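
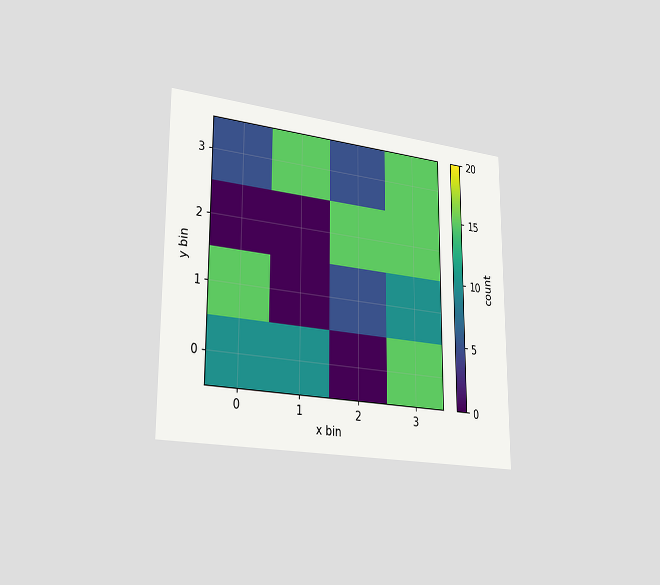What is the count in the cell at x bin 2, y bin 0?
0

The chart is viewed slightly from the left. Matching the cell (2, 0) against the colorbar gives 0.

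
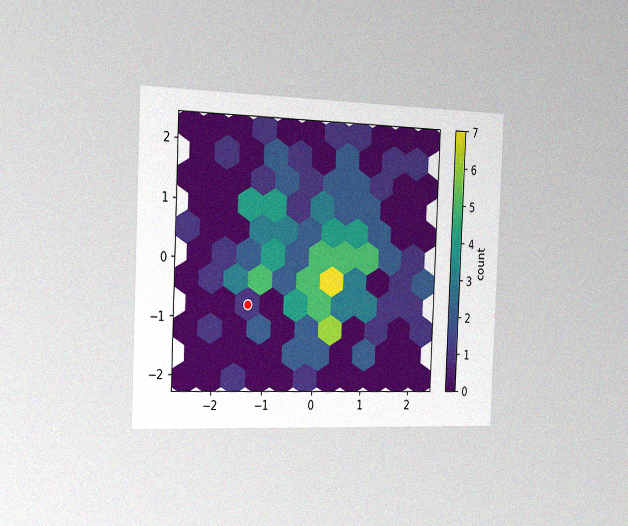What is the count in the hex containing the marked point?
The chart is tilted about 2° clockwise and viewed slightly from the left, with some photo noise. The marked hex reads 1 on the colorbar.

1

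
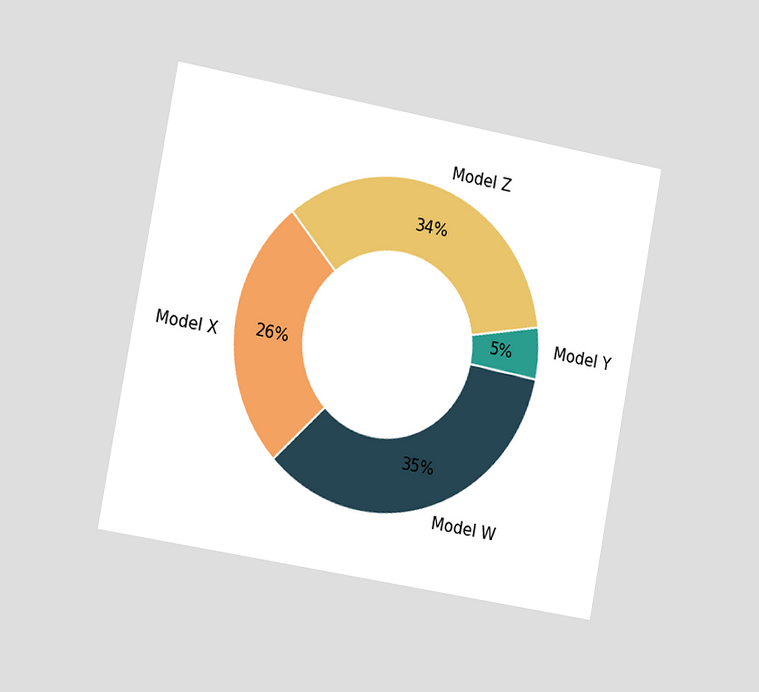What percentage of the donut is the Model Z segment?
34%

The chart is tilted about 10° clockwise and viewed slightly from the left. The Model Z segment takes up 34% of the ring.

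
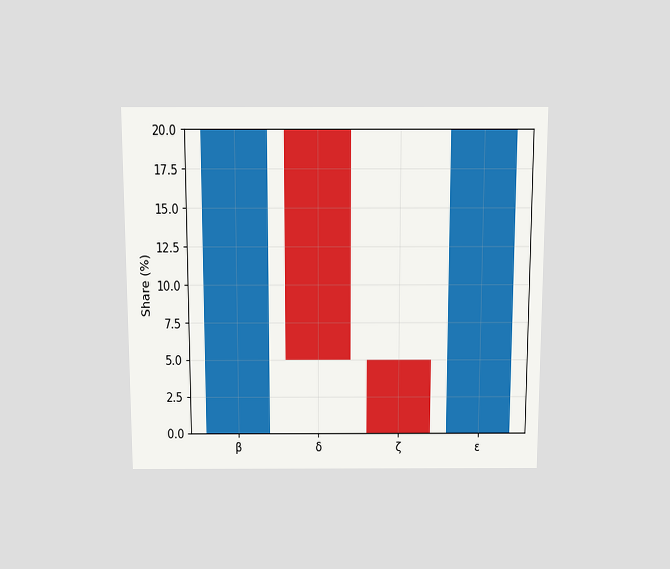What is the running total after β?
The chart is viewed slightly from above. After β the running total reaches 20%.

20%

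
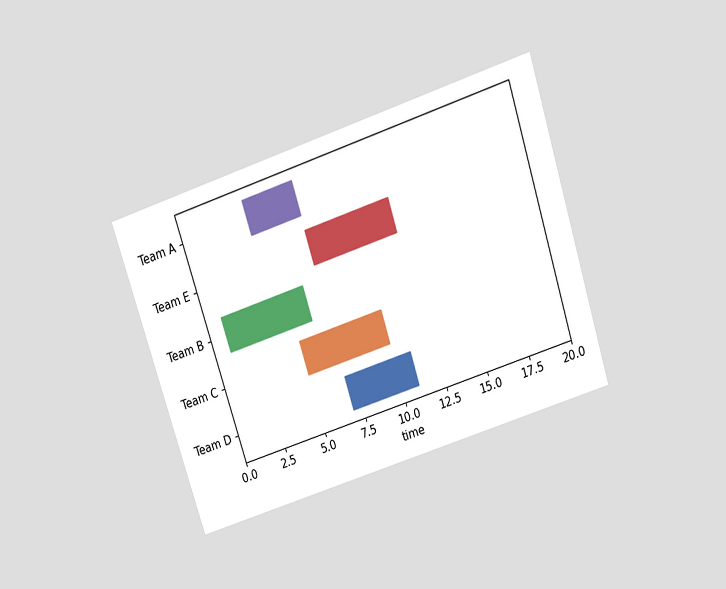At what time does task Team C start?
5

The chart is tilted about 18° counter-clockwise and viewed slightly from above. The Team C bar begins at t=5.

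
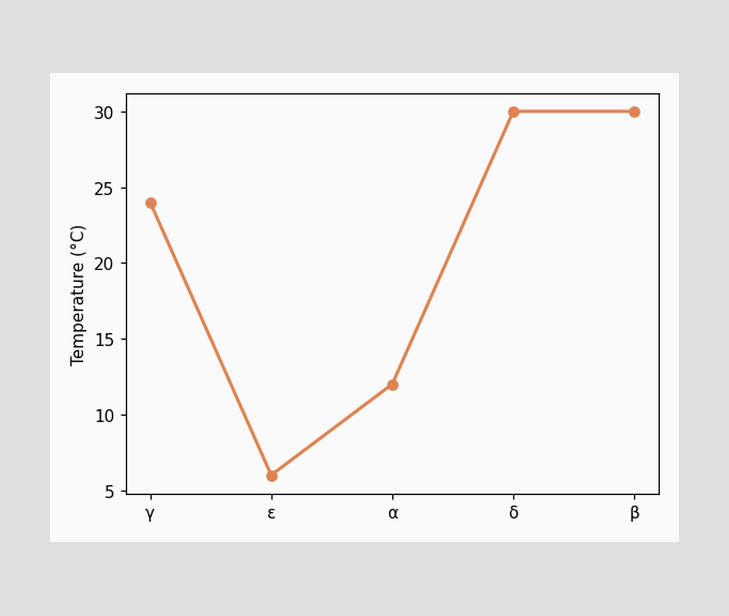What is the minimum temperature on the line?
The lowest point is at ε, and reading across to the y-axis gives 6°C.

6°C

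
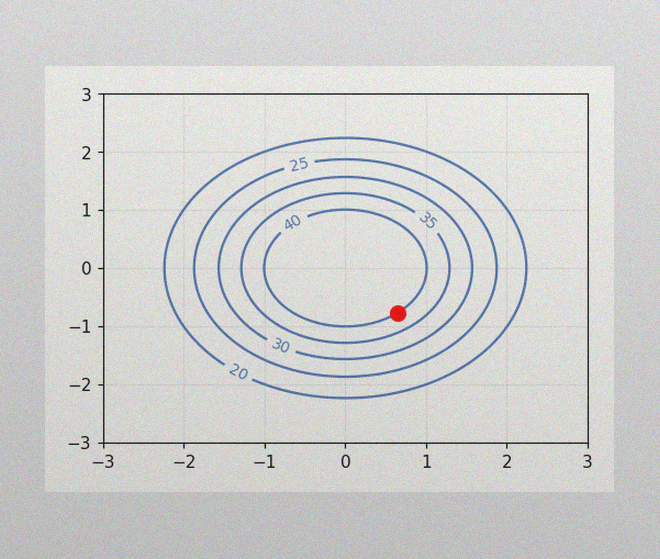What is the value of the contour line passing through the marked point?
40

The image has some photo noise and uneven lighting. The marked point sits on the contour labelled 40.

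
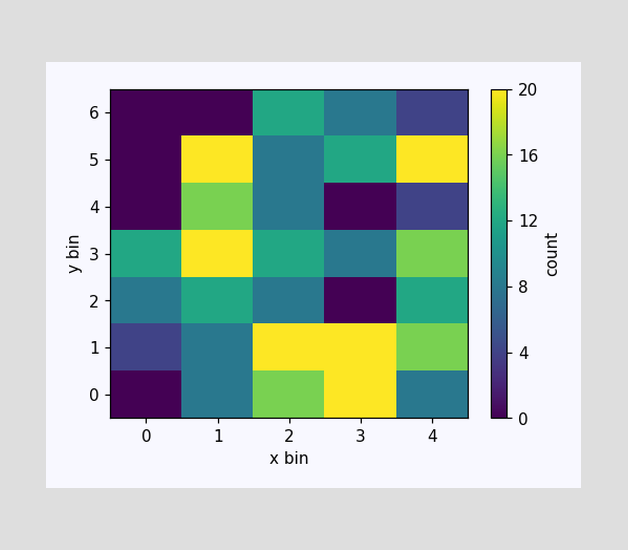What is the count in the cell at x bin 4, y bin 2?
Matching the cell (4, 2) against the colorbar gives 12.

12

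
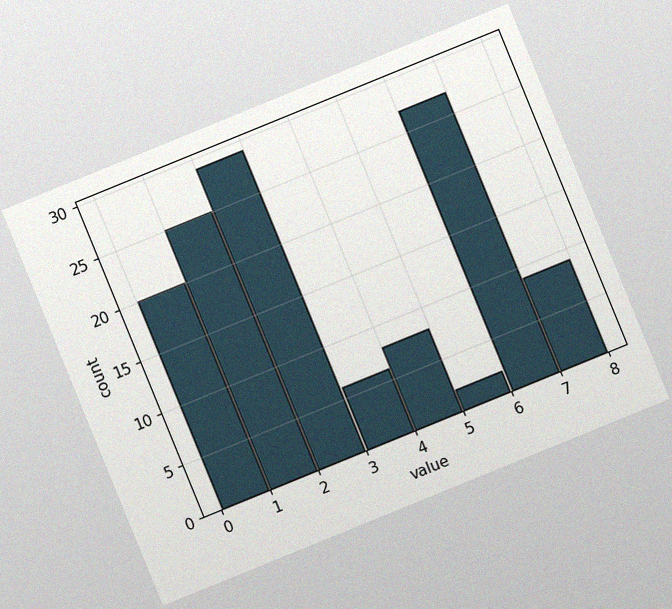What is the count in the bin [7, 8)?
9

The chart is tilted about 22° counter-clockwise, with some photo noise. The [7, 8) bin has height 9.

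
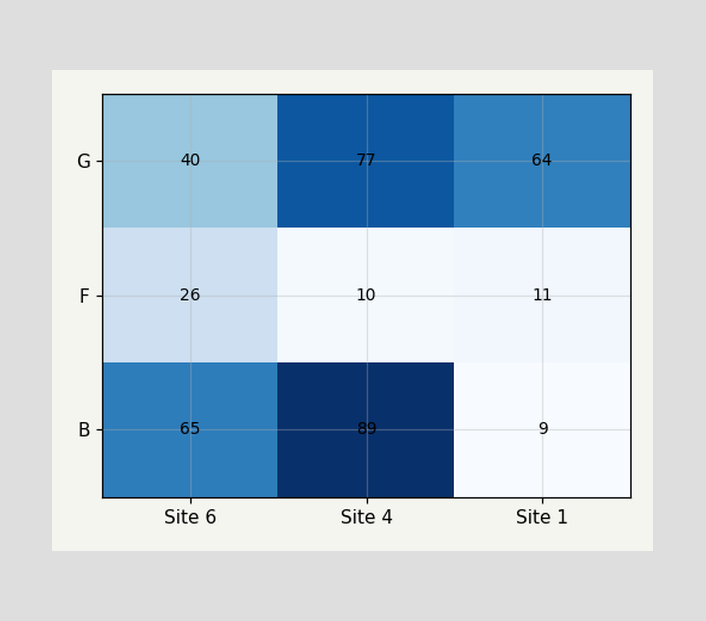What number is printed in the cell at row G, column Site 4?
77

The (G, Site 4) cell reads 77.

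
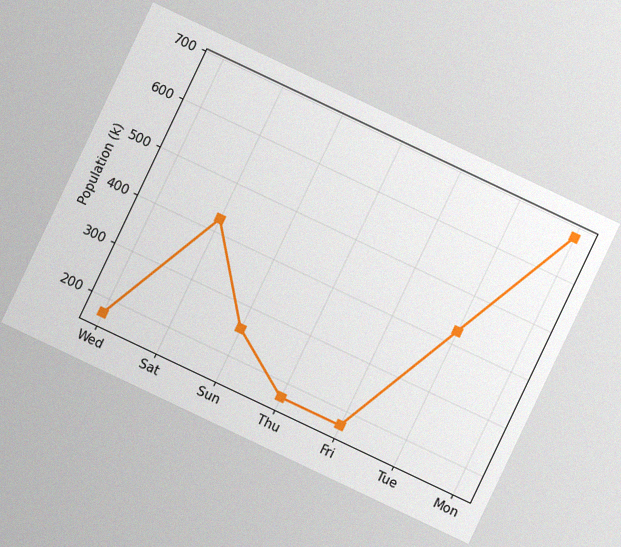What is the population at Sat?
The chart is tilted about 25° clockwise, with some photo noise. At Sat, the line is at 425k.

425k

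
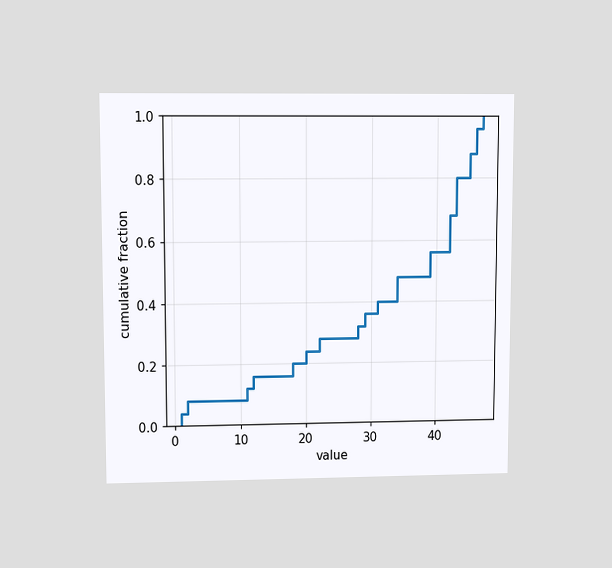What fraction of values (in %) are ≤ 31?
40%

The chart is viewed at a slight angle. At x=31 the ECDF step is at 40%.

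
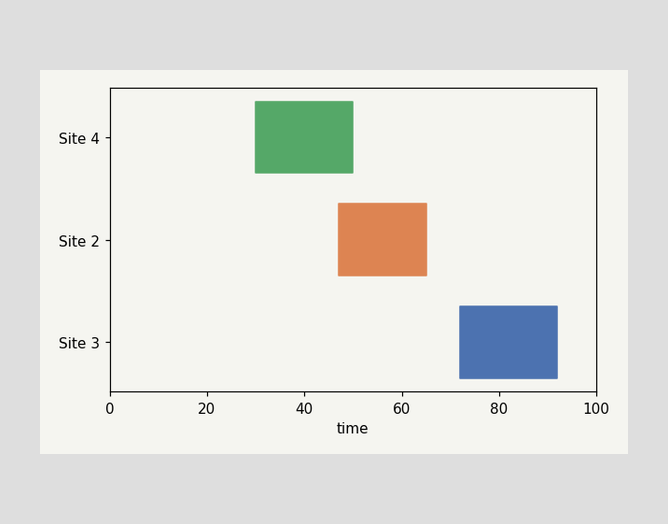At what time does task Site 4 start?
30

The Site 4 bar begins at t=30.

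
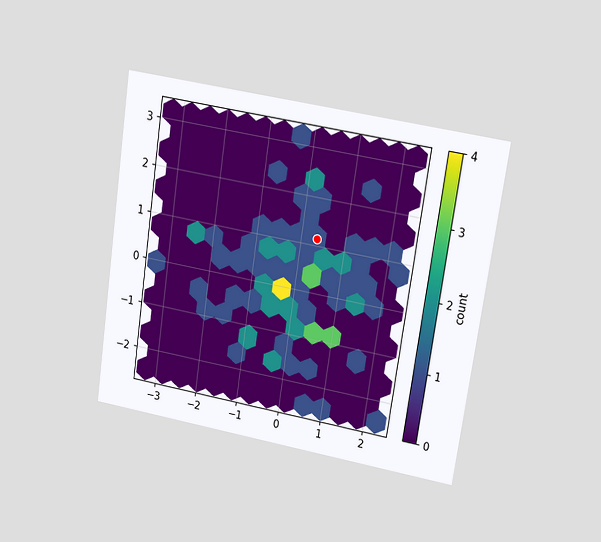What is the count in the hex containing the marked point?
The chart is tilted about 8° clockwise and viewed at a slight angle. The marked hex reads 1 on the colorbar.

1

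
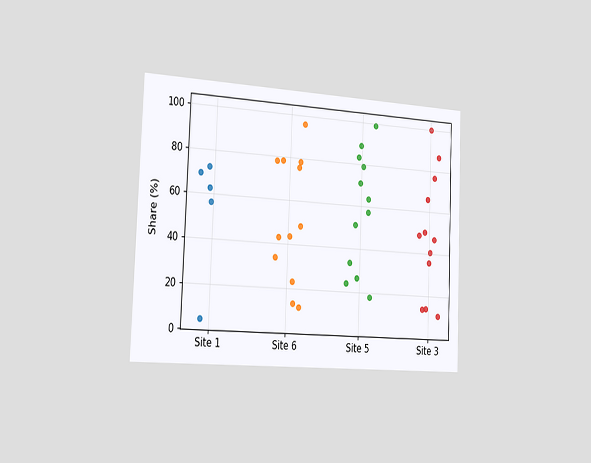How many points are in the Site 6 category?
12

The chart is tilted about 2° clockwise and viewed slightly from the left. Counting the markers in the Site 6 column gives 12.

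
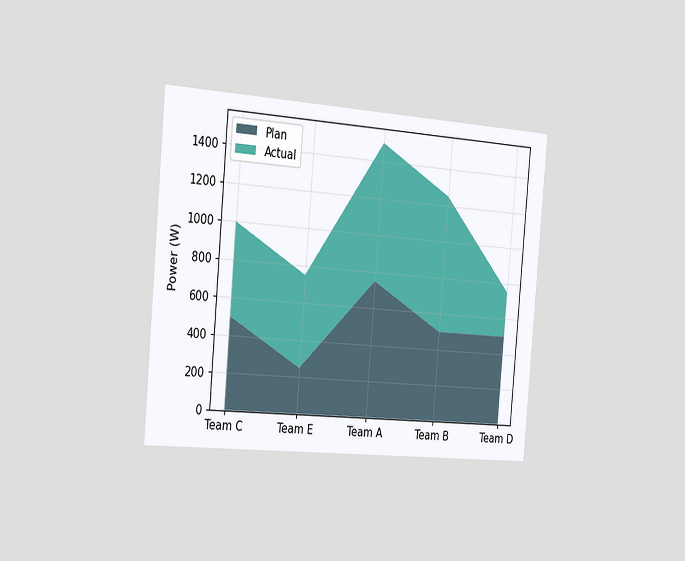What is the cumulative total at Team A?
1500W

The chart is tilted about 5° clockwise and viewed slightly from the left. The stacked total at Team A reaches 1500W.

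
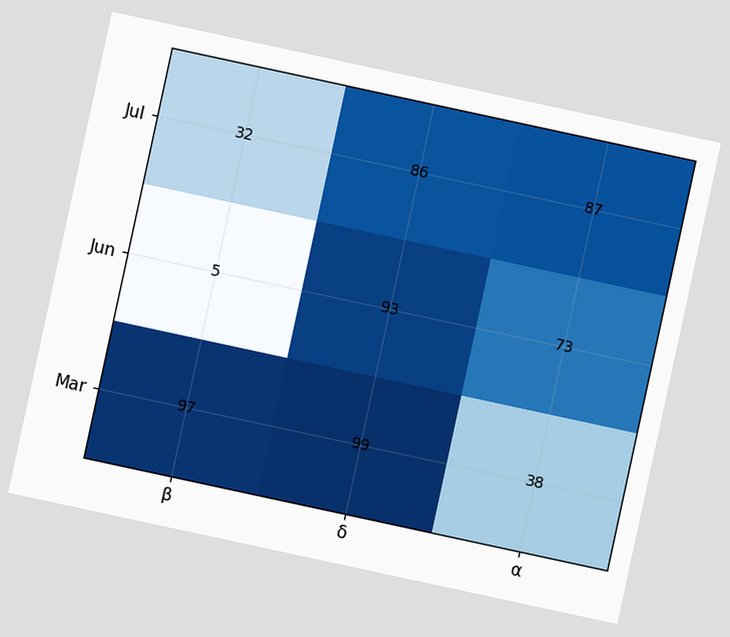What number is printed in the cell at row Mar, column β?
The chart is tilted about 12° clockwise. The (Mar, β) cell reads 97.

97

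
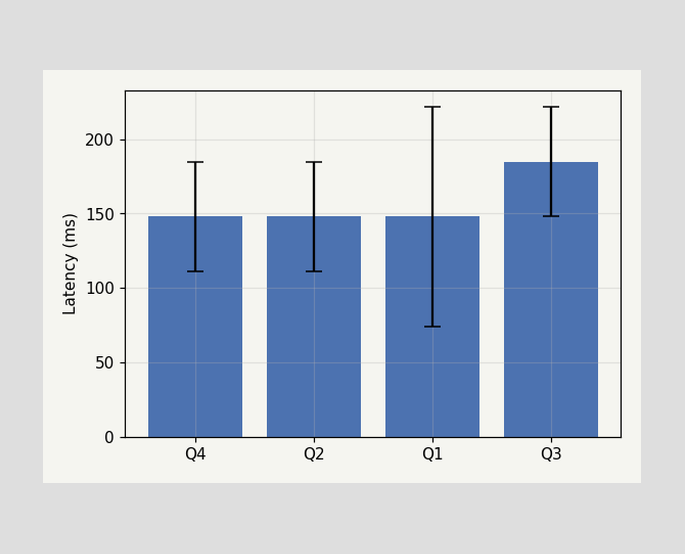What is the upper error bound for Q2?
The Q2 bar's upper whisker reaches 185ms.

185ms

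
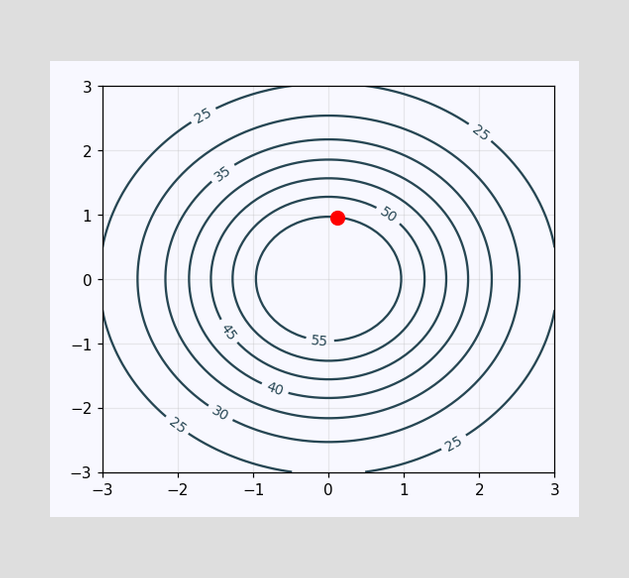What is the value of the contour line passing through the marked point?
The marked point sits on the contour labelled 55.

55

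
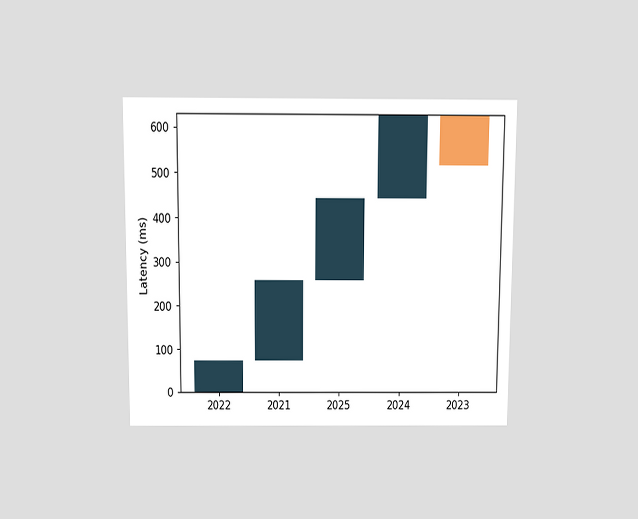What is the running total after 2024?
The chart is viewed slightly from above. After 2024 the running total reaches 629ms.

629ms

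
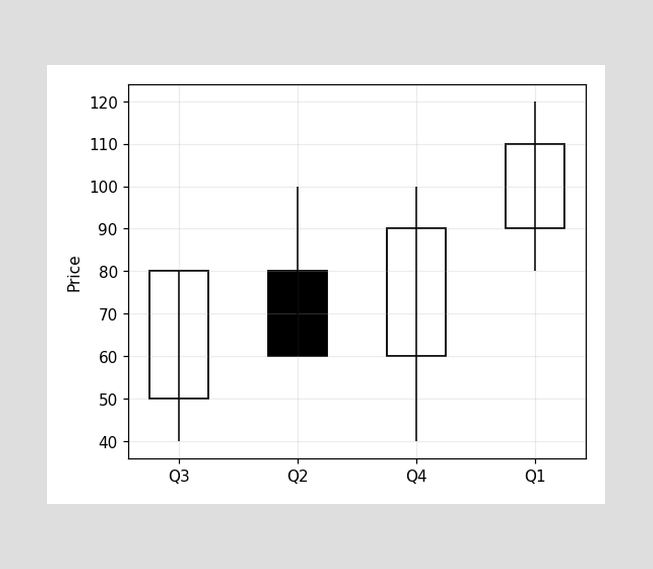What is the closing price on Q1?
110

The Q1 candle closes at 110.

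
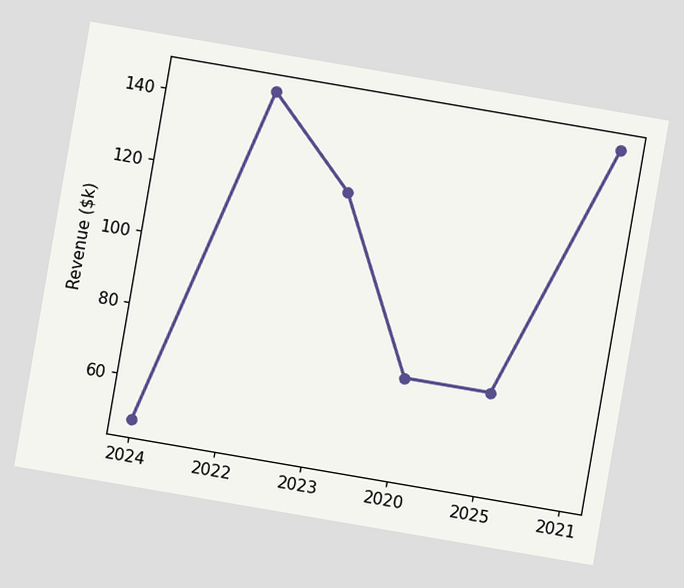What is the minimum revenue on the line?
$48k

The chart is tilted about 10° clockwise. The lowest point is at 2024, and reading across to the y-axis gives $48k.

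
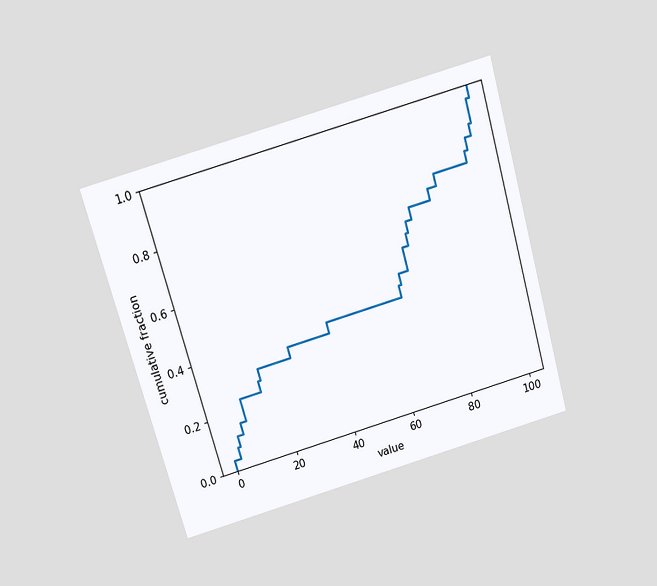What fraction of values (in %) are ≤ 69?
The chart is tilted about 16° counter-clockwise and viewed slightly from above. At x=69 the ECDF step is at 56%.

56%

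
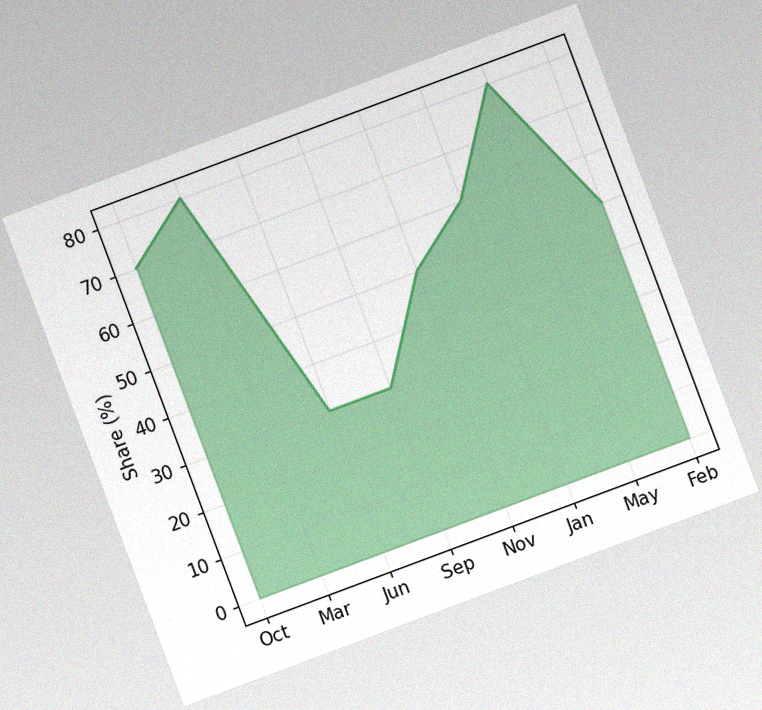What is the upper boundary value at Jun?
30%

The chart is tilted about 20° counter-clockwise, with some photo noise. At Jun the upper boundary is at 30%.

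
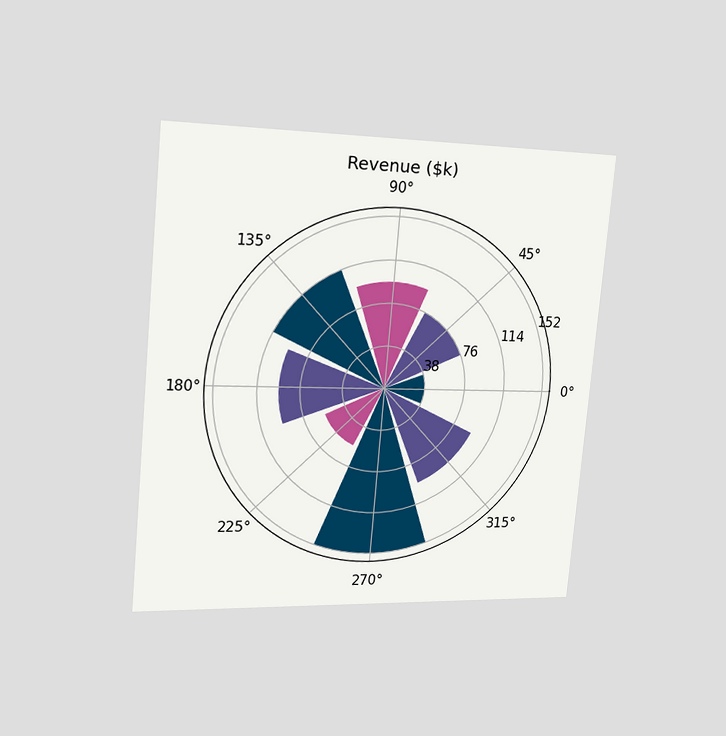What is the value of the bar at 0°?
$38k

The chart is tilted about 5° clockwise and viewed slightly from the left. The bar at 0° reaches $38k on the radial axis.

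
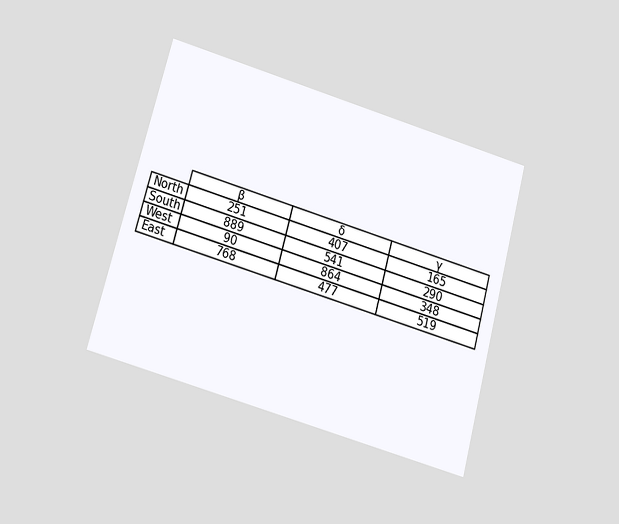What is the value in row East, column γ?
519

The chart is tilted about 15° clockwise and viewed slightly from below. The (East, γ) cell reads 519.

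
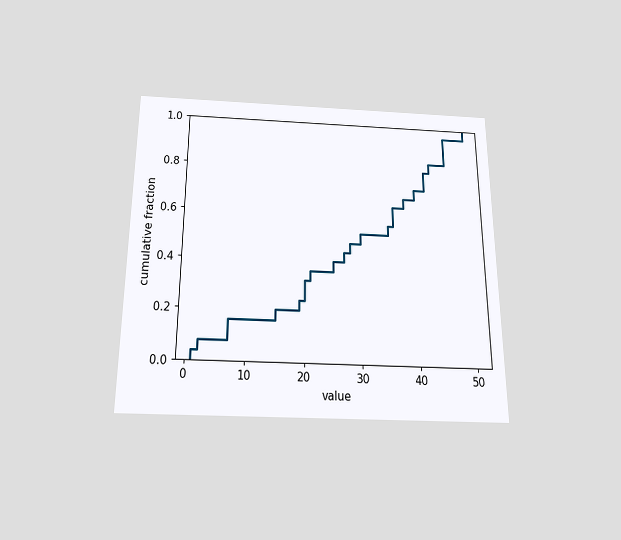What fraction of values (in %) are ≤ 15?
The chart is viewed slightly from below. At x=15 the ECDF step is at 20%.

20%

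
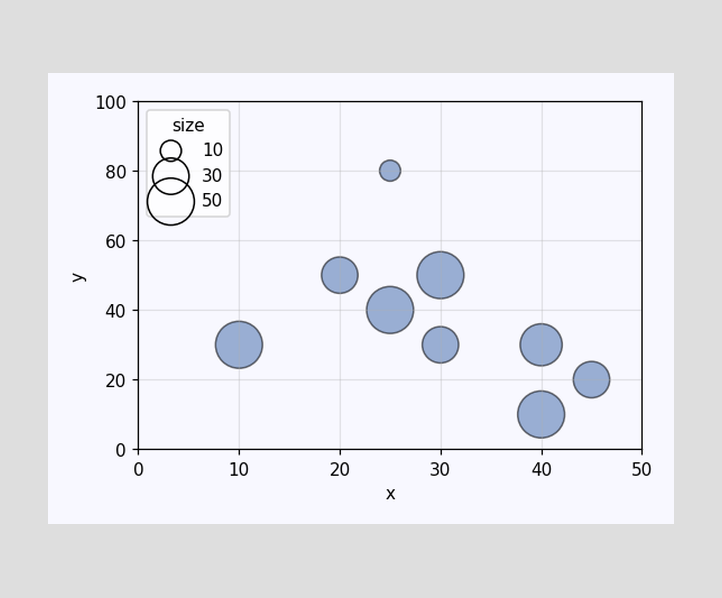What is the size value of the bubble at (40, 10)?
Matching the bubble at (40, 10) against the size legend gives 50.

50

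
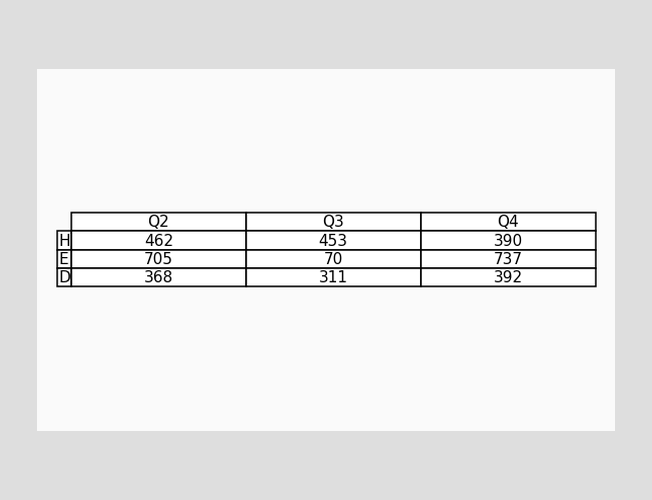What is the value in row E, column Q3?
70

The (E, Q3) cell reads 70.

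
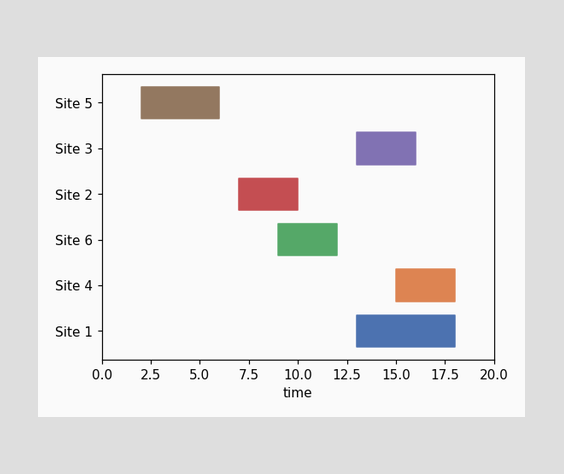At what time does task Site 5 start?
The Site 5 bar begins at t=2.

2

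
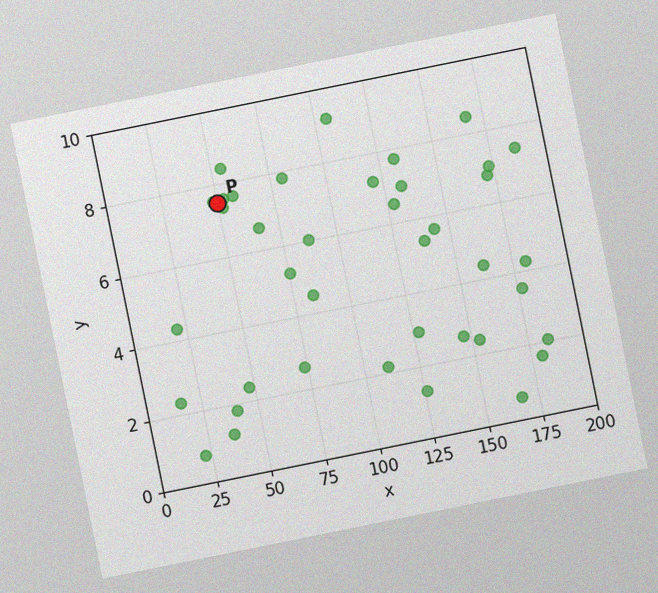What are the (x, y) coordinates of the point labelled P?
(50, 7.5)

The chart is tilted about 11° counter-clockwise, with some photo noise. Following the gridlines from P to each axis, P sits at (50, 7.5).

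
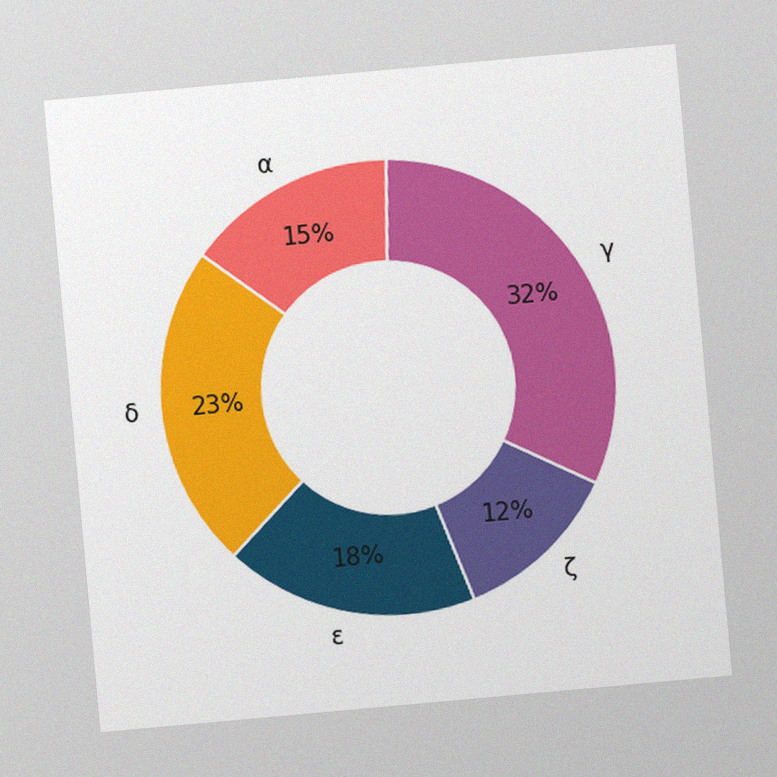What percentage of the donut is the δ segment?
The chart is tilted about 5° counter-clockwise, with some photo noise. The δ segment takes up 23% of the ring.

23%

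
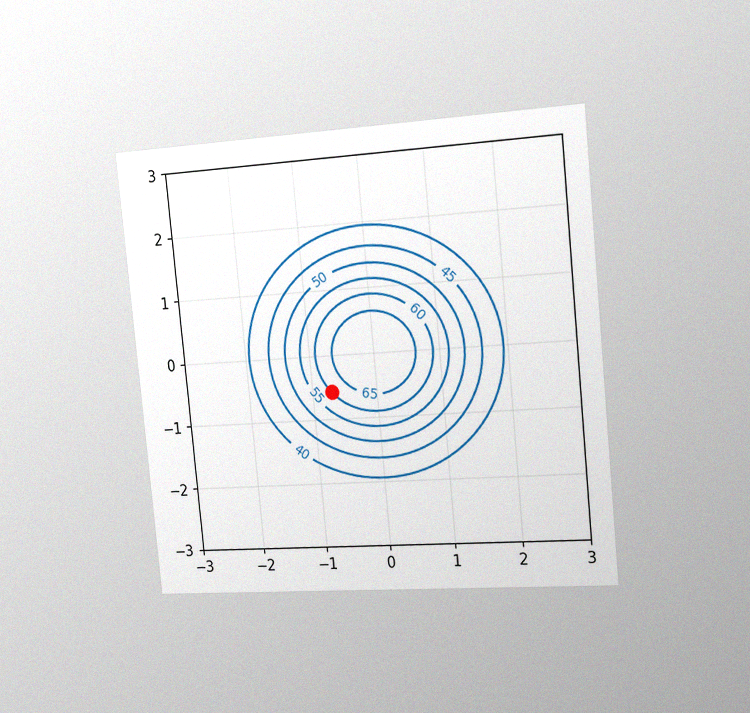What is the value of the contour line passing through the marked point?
The chart is tilted about 6° counter-clockwise and viewed slightly from the right, with some photo noise. The marked point sits on the contour labelled 60.

60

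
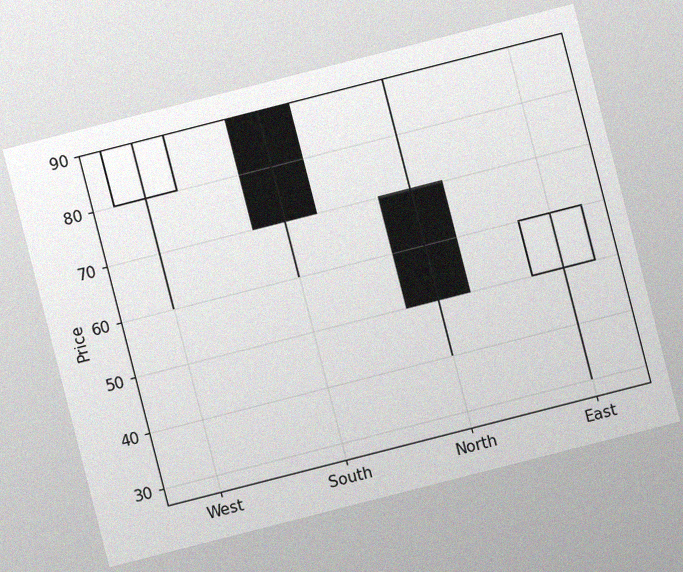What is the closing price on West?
90

The chart is tilted about 14° counter-clockwise, with some photo noise. The West candle closes at 90.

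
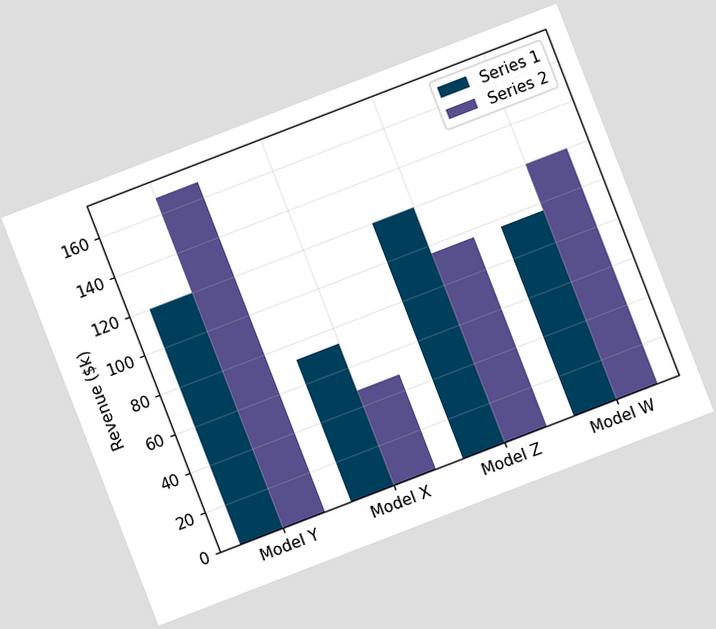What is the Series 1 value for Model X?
$72k

The chart is tilted about 21° counter-clockwise. The Series 1 bar at Model X reaches $72k on the y-axis.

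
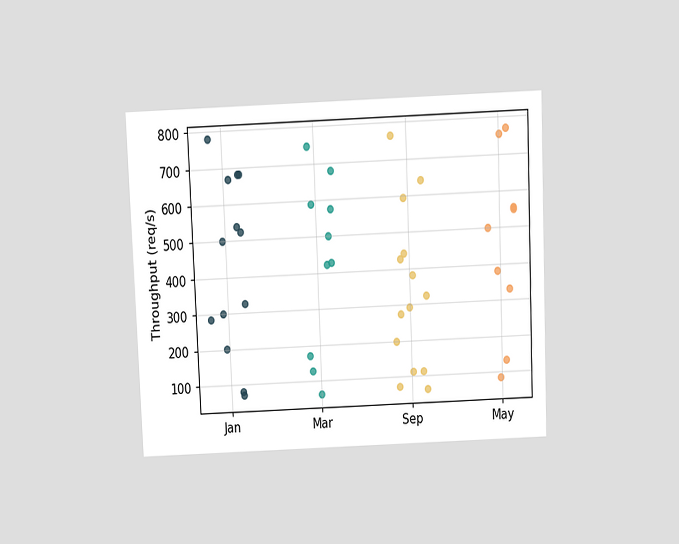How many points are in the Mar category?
The chart is tilted about 2° counter-clockwise and viewed slightly from above. Counting the markers in the Mar column gives 10.

10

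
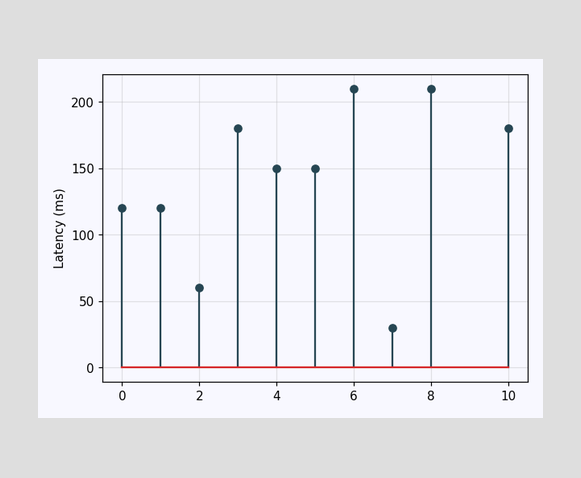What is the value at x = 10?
The stem at x=10 reaches 180ms.

180ms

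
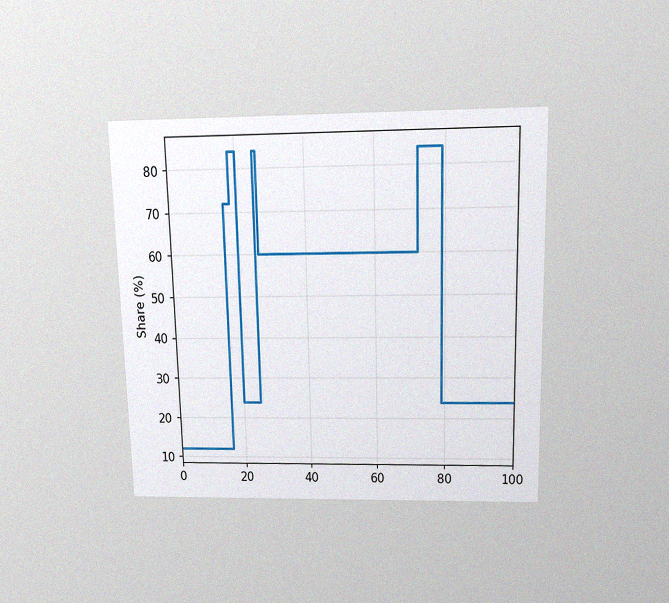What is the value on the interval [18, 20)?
84%

The chart is viewed slightly from above, with some photo noise. On [18, 20) the step sits at 84%.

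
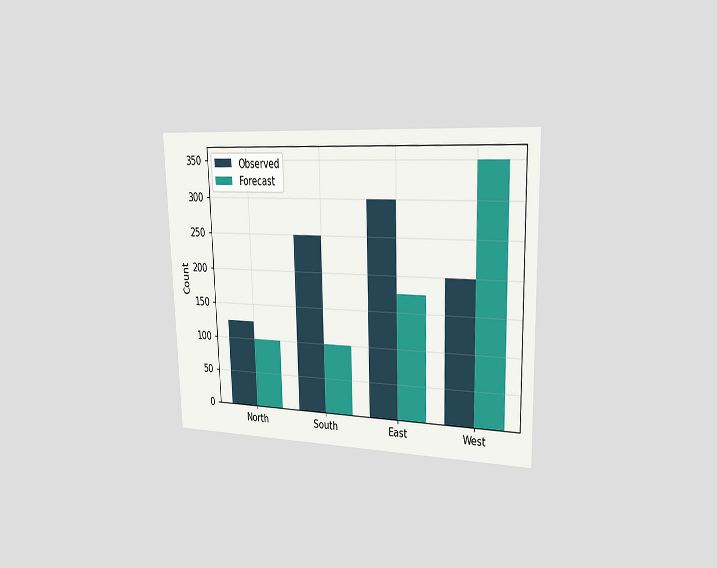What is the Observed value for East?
300

The chart is viewed slightly from the right. The Observed bar at East reaches 300 on the y-axis.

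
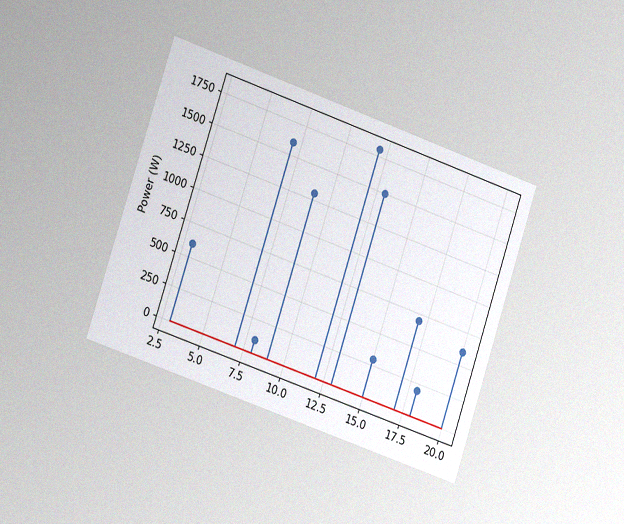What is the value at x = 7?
1600W

The chart is tilted about 19° clockwise and viewed at a slight angle, with some photo noise. The stem at x=7 reaches 1600W.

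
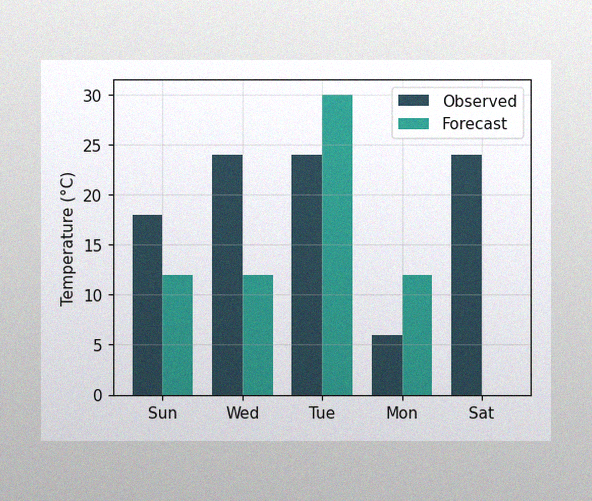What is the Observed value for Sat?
The image has some photo noise and uneven lighting. The Observed bar at Sat reaches 24°C on the y-axis.

24°C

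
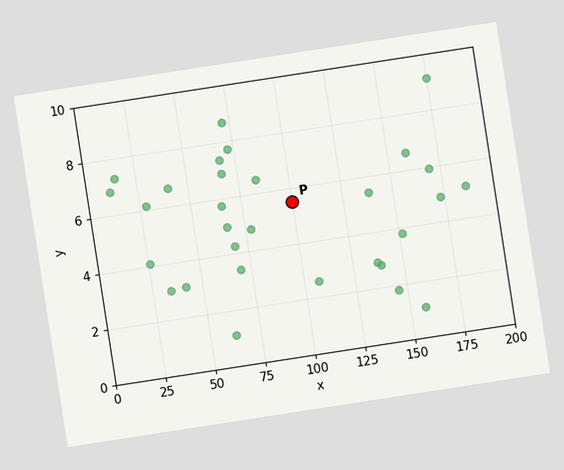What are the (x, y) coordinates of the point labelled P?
(100, 5.5)

The chart is tilted about 9° counter-clockwise. Following the gridlines from P to each axis, P sits at (100, 5.5).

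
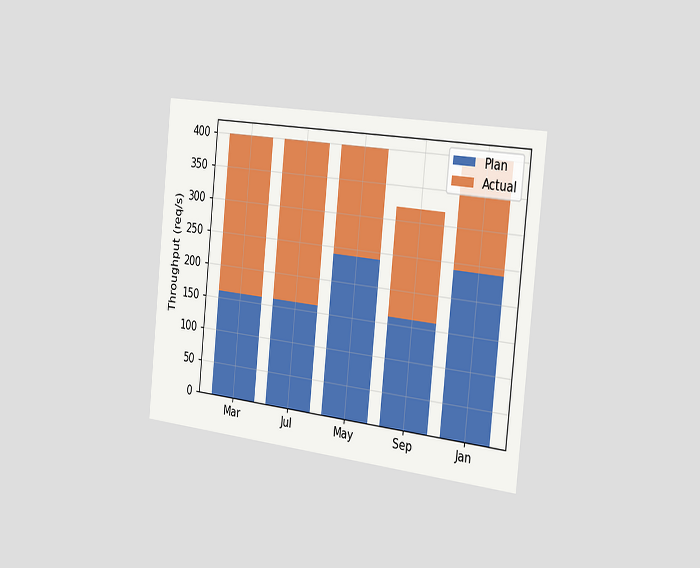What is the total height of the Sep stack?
320req/s

The chart is tilted about 6° clockwise and viewed slightly from the right. The Sep stack's top reaches 320req/s on the y-axis.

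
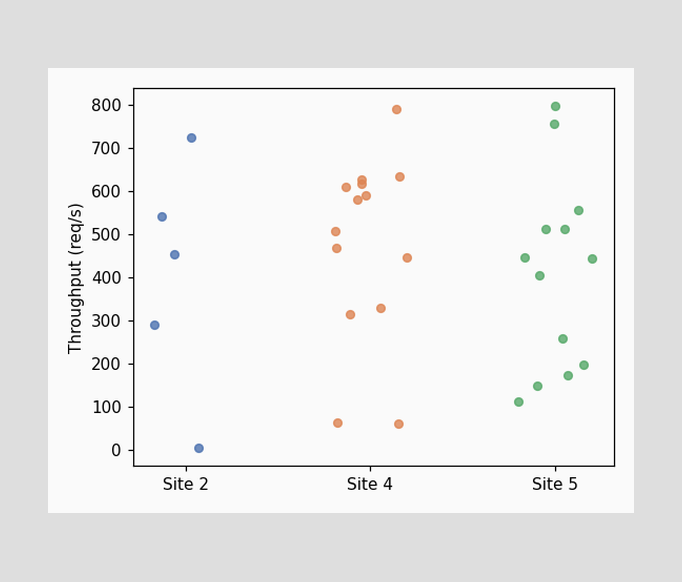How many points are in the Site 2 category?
5

Counting the markers in the Site 2 column gives 5.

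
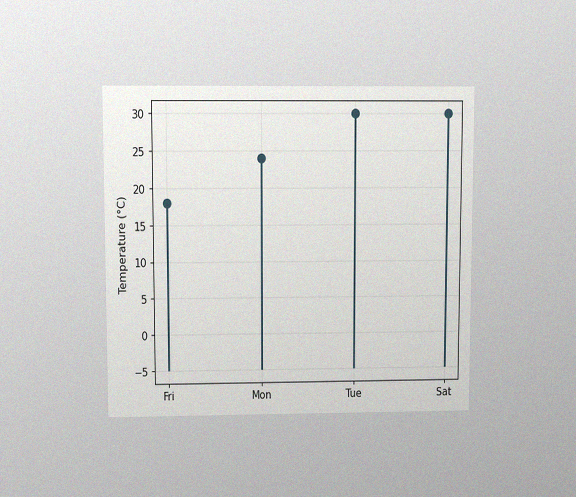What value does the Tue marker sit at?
30°C

The chart is viewed at a slight angle, with some photo noise. The Tue marker sits at 30°C.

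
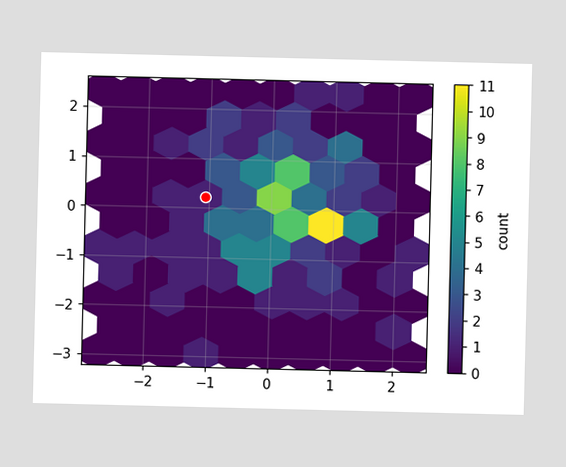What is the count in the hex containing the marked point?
The marked hex reads 1 on the colorbar.

1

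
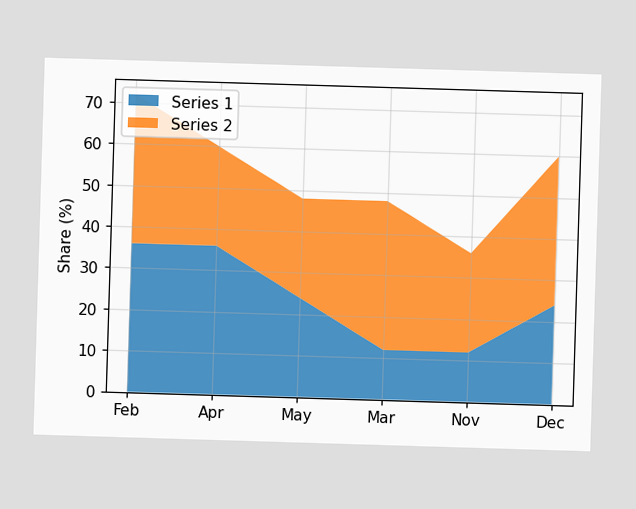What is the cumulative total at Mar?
The stacked total at Mar reaches 48%.

48%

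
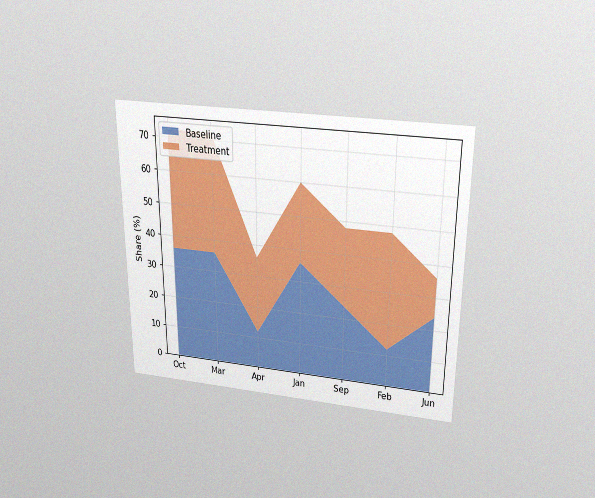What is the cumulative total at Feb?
48%

The chart is viewed slightly from above, with some photo noise. The stacked total at Feb reaches 48%.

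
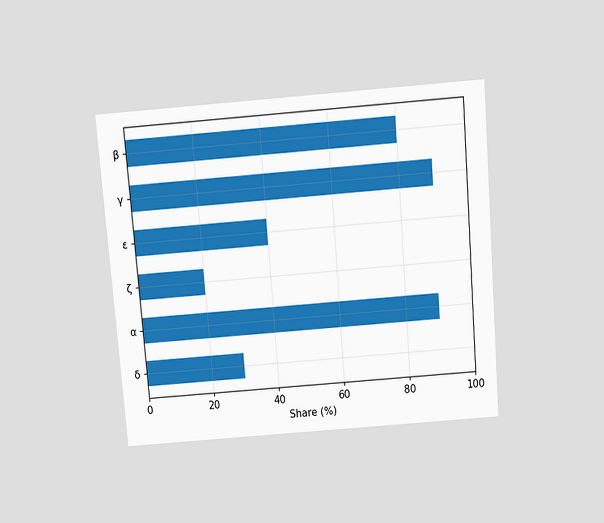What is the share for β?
80%

The chart is tilted about 5° counter-clockwise and viewed slightly from above. Reading along the chart's x-axis, the β bar reaches 80%.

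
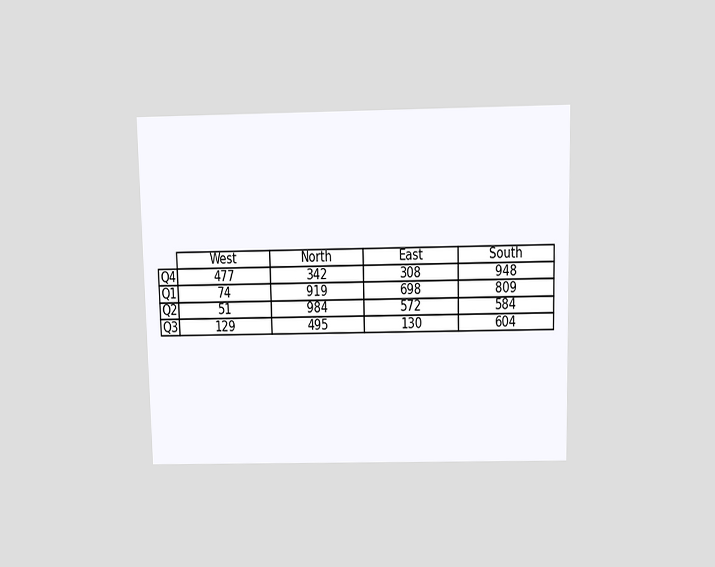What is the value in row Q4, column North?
342

The chart is viewed slightly from above. The (Q4, North) cell reads 342.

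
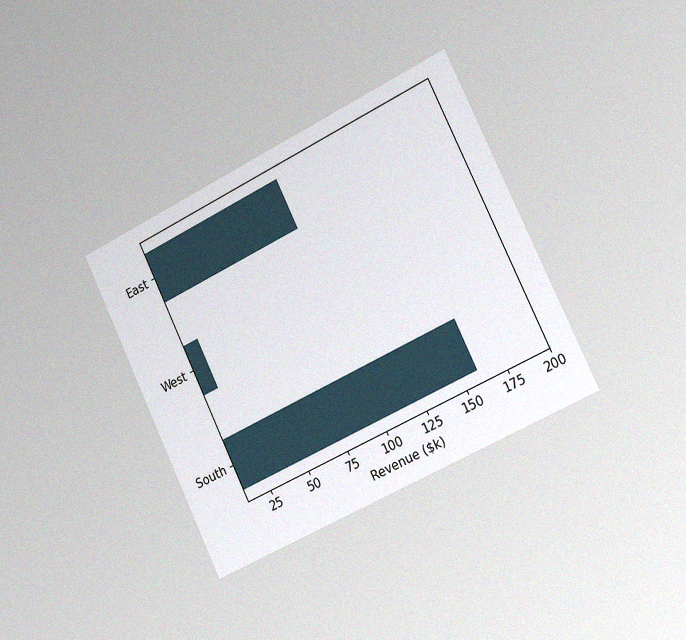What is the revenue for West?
The chart is tilted about 26° counter-clockwise and viewed slightly from the right, with some photo noise. Reading along the chart's x-axis, the West bar reaches $20k.

$20k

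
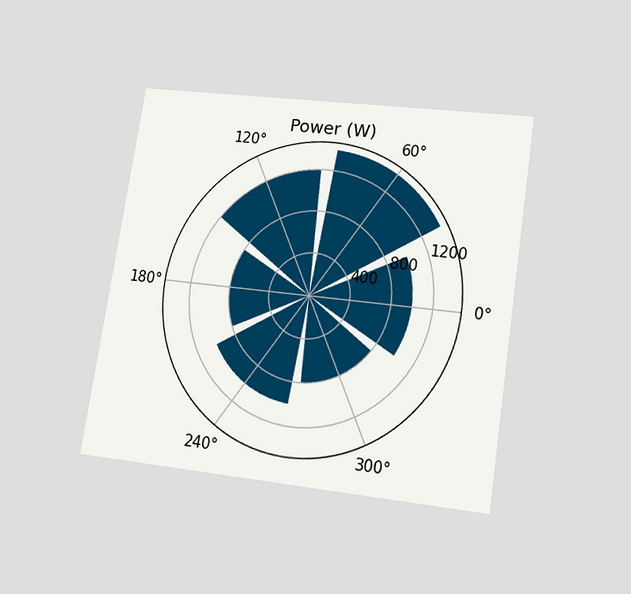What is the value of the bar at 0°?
1000W

The chart is tilted about 9° clockwise and viewed slightly from below. The bar at 0° reaches 1000W on the radial axis.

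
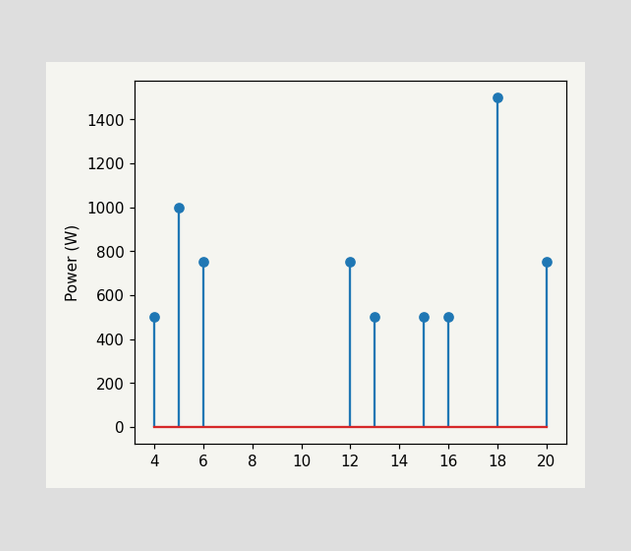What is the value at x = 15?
500W

The stem at x=15 reaches 500W.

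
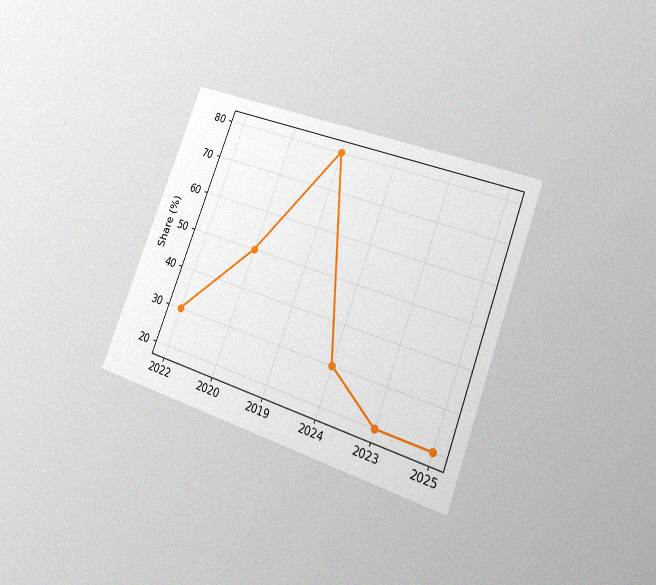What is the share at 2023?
The chart is tilted about 21° clockwise and viewed at a slight angle, with some photo noise. At 2023, the line is at 20%.

20%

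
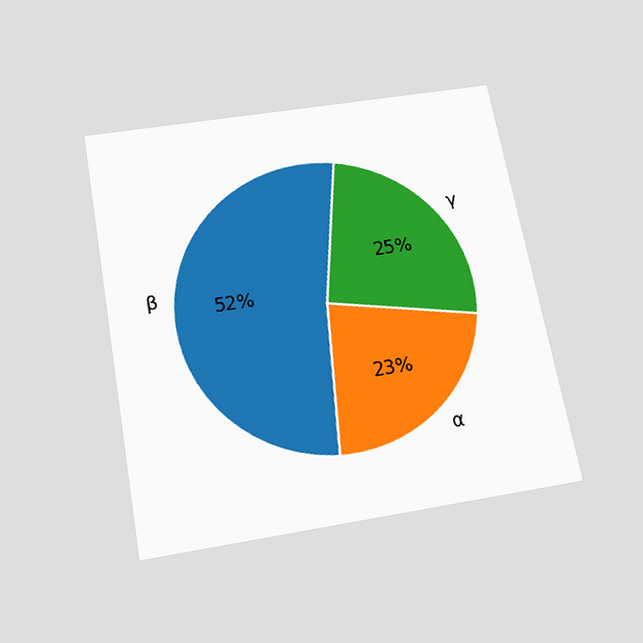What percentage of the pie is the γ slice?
The chart is tilted about 10° counter-clockwise and viewed slightly from below. The γ slice takes up 25% of the pie.

25%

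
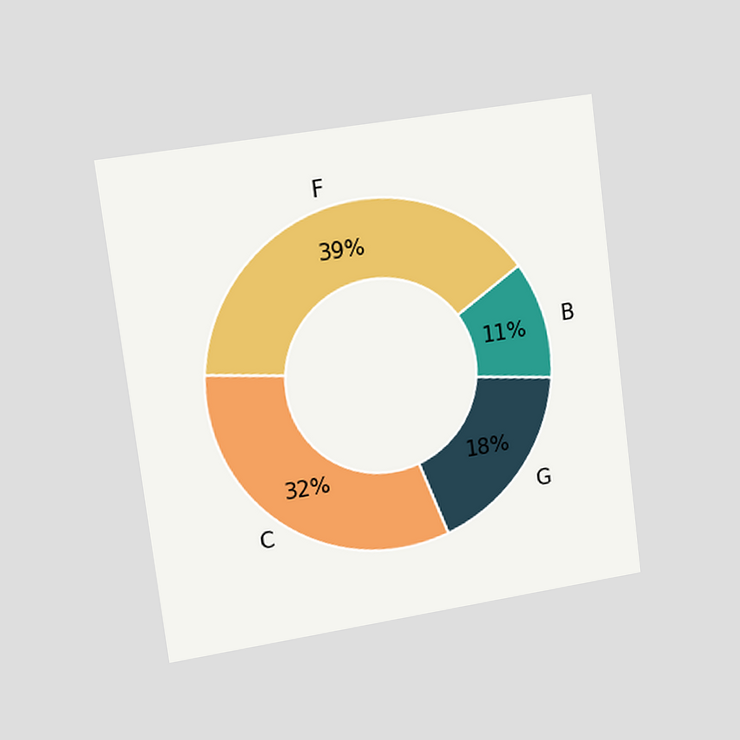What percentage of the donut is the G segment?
18%

The chart is tilted about 7° counter-clockwise and viewed slightly from the left. The G segment takes up 18% of the ring.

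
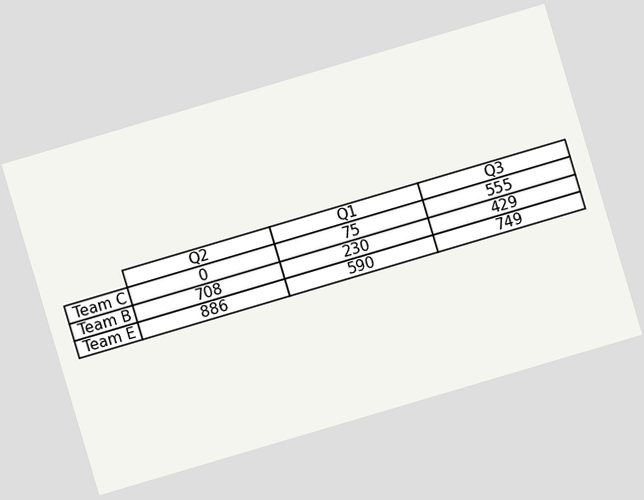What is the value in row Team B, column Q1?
230

The chart is tilted about 16° counter-clockwise. The (Team B, Q1) cell reads 230.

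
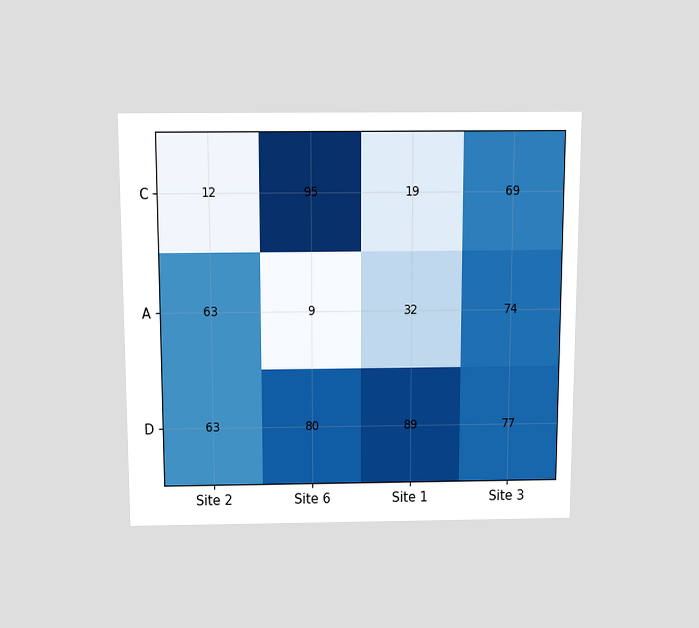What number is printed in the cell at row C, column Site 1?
The chart is viewed slightly from above. The (C, Site 1) cell reads 19.

19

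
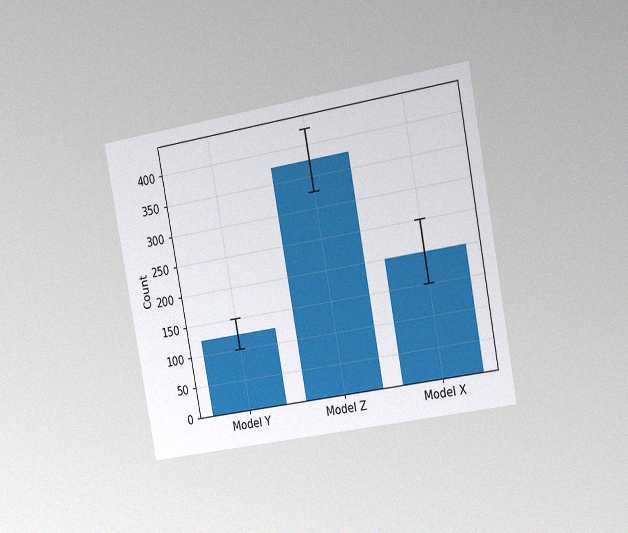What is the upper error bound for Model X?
250

The chart is tilted about 10° counter-clockwise and viewed slightly from the right, with some photo noise. The Model X bar's upper whisker reaches 250.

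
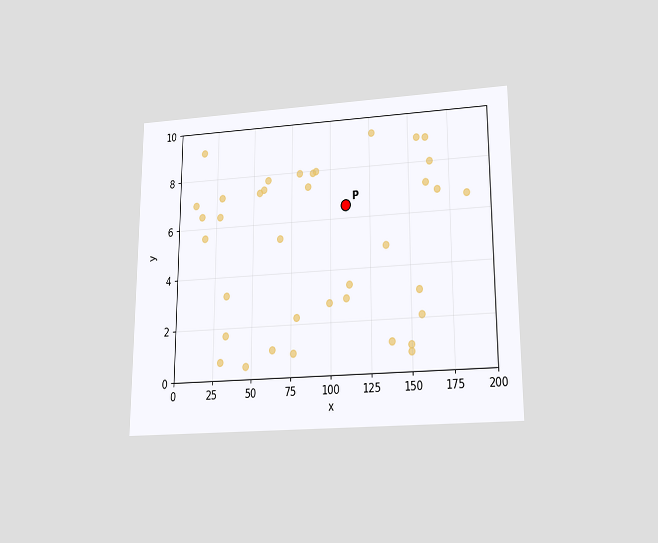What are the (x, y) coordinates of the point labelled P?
(110, 6.5)

The chart is viewed slightly from below. Following the gridlines from P to each axis, P sits at (110, 6.5).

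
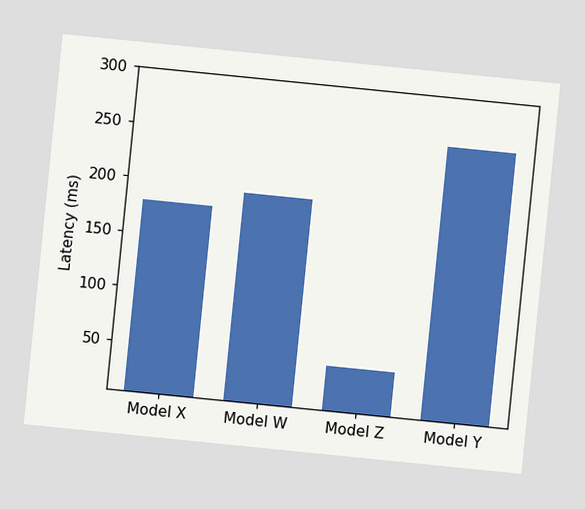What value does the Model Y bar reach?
255ms

The chart is tilted about 6° clockwise. Reading along the chart's y-axis, the Model Y bar reaches 255ms.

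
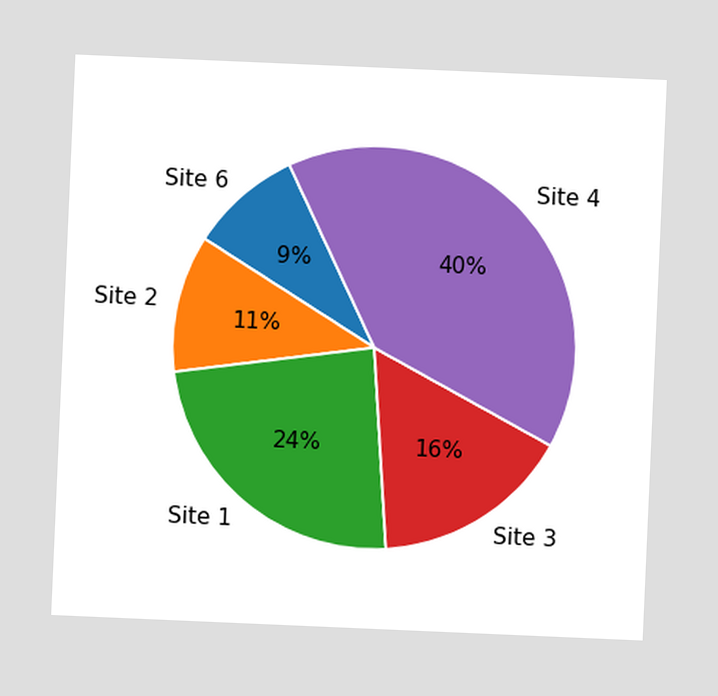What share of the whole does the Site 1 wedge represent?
24%

The chart is tilted about 2° clockwise. The Site 1 slice takes up 24% of the pie.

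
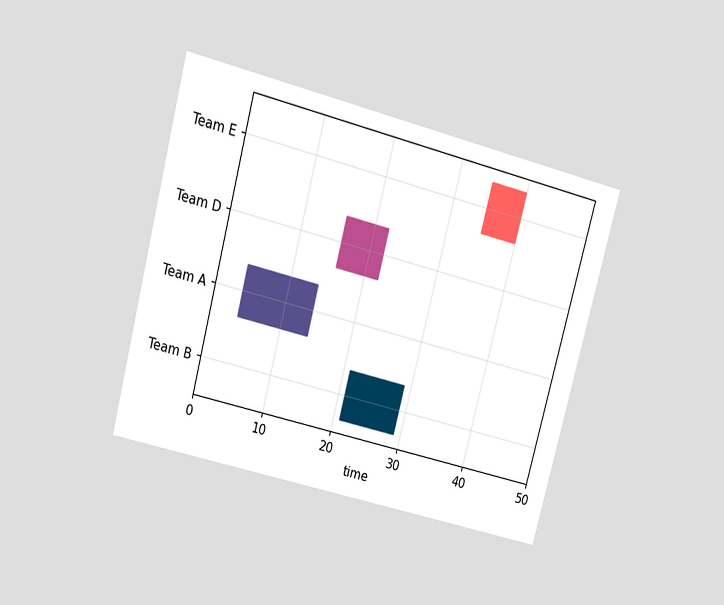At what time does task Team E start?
35

The chart is tilted about 15° clockwise and viewed slightly from above. The Team E bar begins at t=35.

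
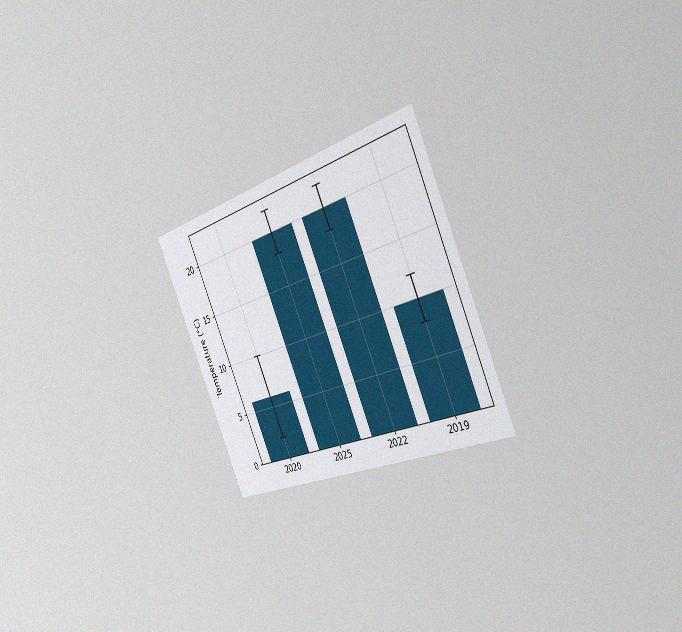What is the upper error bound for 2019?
The chart is tilted about 24° counter-clockwise and viewed slightly from the right, with some photo noise. The 2019 bar's upper whisker reaches 12°C.

12°C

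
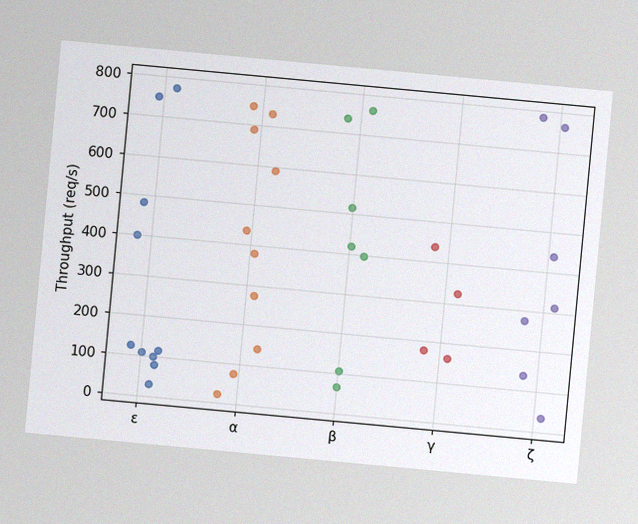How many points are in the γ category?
4

The chart is tilted about 5° clockwise, with some photo noise. Counting the markers in the γ column gives 4.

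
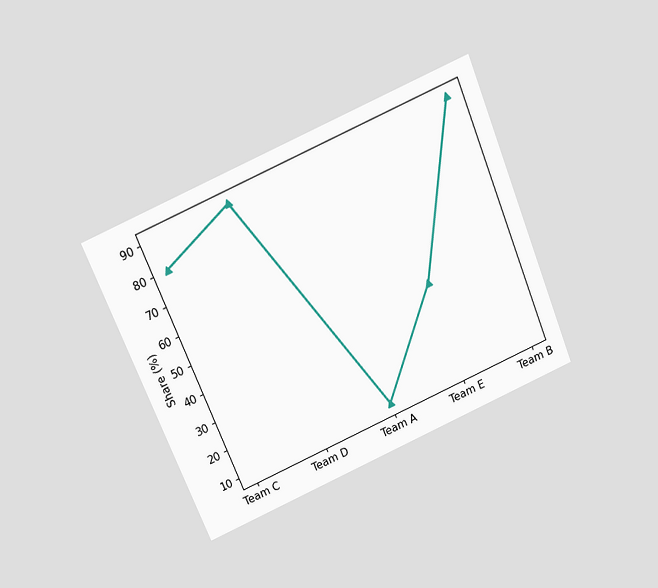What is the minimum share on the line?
10%

The chart is tilted about 23° counter-clockwise and viewed slightly from above. The lowest point is at Team A, and reading across to the y-axis gives 10%.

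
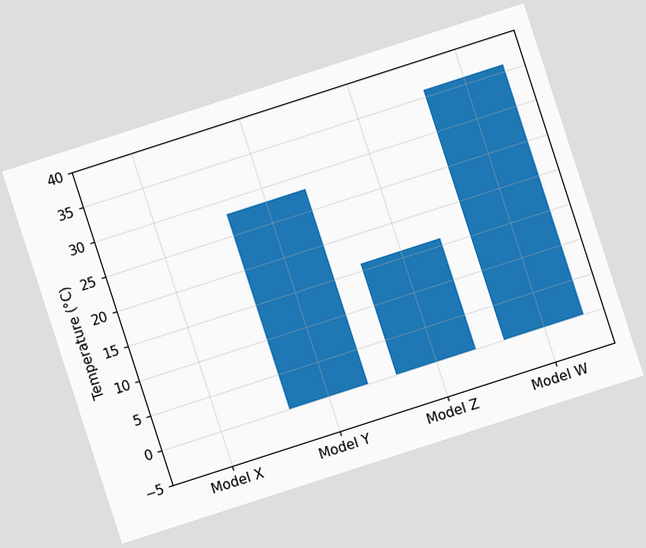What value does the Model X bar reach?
The chart is tilted about 18° counter-clockwise. Reading along the chart's y-axis, the Model X bar reaches 0°C.

0°C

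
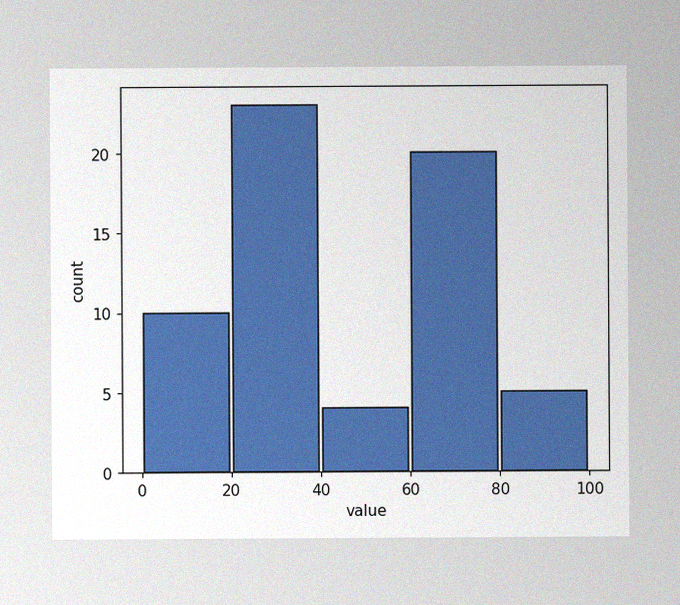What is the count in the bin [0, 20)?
The image has some photo noise and uneven lighting. The [0, 20) bin has height 10.

10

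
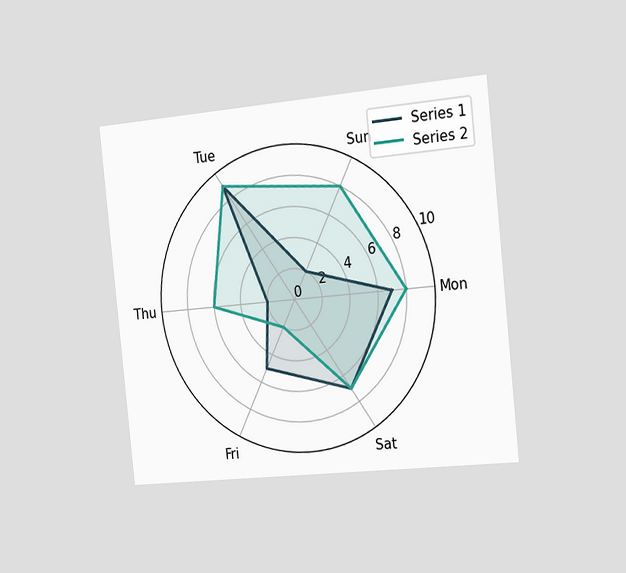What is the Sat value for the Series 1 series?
The chart is tilted about 6° counter-clockwise and viewed slightly from the right. On the Sat axis, Series 1 reaches 7.

7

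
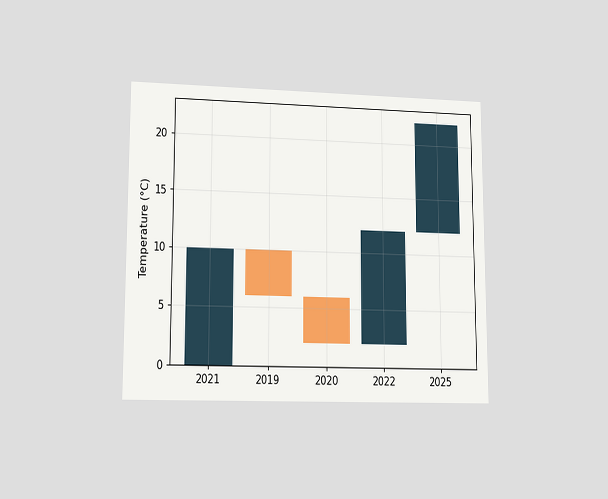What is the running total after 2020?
2°C

The chart is viewed at a slight angle. After 2020 the running total reaches 2°C.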